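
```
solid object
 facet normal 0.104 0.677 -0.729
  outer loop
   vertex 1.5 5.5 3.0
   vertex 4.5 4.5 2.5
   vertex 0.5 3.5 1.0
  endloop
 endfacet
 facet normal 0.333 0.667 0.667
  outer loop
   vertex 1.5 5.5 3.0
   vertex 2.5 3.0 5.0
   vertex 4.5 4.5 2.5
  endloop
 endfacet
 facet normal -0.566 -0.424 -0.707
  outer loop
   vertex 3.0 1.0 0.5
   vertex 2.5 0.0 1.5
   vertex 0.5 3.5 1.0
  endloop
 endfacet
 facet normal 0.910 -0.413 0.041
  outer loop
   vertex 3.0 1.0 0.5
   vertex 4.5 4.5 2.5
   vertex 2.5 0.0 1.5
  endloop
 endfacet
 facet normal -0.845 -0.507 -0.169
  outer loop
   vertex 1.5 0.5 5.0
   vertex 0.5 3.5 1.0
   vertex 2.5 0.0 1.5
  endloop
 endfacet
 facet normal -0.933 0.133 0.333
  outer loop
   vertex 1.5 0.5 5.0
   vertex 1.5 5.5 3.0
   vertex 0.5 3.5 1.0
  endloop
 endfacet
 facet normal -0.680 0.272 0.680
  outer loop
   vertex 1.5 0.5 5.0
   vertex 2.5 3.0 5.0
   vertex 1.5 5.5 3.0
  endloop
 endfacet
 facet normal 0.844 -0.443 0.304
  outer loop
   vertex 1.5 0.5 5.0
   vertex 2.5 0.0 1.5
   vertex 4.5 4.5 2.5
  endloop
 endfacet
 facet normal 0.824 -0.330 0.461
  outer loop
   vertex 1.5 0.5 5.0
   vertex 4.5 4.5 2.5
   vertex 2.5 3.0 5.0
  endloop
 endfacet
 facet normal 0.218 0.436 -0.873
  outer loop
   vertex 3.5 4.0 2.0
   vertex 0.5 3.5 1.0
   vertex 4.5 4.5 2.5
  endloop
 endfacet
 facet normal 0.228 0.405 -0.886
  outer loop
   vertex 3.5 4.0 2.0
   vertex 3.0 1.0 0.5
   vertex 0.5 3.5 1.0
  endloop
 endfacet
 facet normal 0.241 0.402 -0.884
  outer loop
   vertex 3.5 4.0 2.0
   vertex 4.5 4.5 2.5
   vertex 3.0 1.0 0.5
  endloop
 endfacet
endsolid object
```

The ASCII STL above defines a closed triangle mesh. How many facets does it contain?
12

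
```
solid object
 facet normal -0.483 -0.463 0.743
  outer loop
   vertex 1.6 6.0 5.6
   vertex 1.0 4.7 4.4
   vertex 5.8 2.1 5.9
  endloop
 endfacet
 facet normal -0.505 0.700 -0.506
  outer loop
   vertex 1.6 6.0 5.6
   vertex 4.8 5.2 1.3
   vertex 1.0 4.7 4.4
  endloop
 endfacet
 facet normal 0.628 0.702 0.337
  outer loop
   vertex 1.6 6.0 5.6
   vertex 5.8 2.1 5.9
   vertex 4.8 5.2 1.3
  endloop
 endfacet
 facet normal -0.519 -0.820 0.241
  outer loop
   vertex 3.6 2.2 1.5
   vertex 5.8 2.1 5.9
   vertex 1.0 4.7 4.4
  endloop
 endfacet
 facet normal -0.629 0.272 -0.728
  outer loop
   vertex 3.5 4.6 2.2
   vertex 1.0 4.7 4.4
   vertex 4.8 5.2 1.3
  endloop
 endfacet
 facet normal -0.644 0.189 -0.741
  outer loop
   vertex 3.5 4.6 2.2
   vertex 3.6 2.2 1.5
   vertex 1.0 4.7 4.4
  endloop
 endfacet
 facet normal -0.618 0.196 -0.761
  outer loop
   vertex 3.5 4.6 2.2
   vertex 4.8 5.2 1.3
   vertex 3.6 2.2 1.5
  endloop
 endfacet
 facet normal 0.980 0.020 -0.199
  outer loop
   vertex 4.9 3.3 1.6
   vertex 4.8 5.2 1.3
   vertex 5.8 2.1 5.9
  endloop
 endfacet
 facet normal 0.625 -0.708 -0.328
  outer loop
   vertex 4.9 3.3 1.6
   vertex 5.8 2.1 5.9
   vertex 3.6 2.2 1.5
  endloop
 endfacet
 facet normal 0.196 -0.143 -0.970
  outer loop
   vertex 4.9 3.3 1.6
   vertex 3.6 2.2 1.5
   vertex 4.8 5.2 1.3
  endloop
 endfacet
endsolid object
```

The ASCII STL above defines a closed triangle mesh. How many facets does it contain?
10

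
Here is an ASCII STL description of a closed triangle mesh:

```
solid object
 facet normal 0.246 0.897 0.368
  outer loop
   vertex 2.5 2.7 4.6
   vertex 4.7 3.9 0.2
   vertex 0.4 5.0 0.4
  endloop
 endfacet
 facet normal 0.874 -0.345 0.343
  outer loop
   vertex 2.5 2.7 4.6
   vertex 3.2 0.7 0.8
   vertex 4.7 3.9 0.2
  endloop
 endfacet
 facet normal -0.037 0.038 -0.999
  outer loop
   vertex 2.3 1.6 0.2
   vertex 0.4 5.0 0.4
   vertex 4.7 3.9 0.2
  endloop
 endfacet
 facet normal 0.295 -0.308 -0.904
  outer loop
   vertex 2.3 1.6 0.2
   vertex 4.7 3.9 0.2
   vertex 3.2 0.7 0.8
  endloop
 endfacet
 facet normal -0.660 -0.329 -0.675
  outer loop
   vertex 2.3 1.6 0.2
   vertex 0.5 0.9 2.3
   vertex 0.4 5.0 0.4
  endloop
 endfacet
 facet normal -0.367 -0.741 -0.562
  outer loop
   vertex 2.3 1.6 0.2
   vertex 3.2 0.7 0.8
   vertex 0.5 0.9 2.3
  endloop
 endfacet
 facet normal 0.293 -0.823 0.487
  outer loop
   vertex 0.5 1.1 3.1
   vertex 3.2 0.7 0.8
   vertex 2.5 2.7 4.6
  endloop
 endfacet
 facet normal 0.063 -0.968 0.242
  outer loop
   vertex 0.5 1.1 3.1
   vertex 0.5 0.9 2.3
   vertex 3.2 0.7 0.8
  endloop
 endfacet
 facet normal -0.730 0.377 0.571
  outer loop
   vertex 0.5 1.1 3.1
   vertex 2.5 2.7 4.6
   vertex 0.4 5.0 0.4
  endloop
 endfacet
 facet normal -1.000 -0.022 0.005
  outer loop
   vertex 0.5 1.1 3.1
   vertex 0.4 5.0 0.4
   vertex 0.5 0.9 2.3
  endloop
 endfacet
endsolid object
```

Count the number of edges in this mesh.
15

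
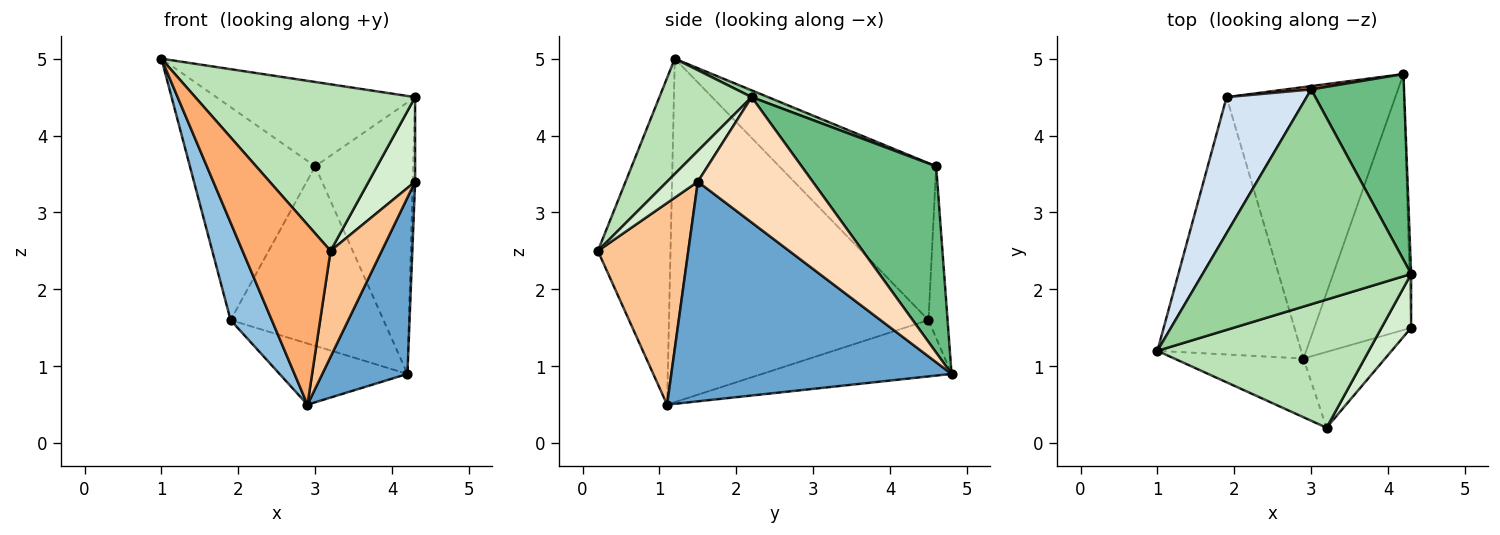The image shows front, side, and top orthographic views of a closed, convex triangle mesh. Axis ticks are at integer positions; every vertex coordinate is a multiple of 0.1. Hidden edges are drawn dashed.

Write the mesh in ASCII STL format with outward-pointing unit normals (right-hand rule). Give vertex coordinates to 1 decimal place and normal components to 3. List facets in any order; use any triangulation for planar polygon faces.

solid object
 facet normal 0.882 -0.268 -0.389
  outer loop
   vertex 2.9 1.1 0.5
   vertex 4.2 4.8 0.9
   vertex 4.3 1.5 3.4
  endloop
 endfacet
 facet normal -0.913 -0.145 -0.382
  outer loop
   vertex 1.9 4.5 1.6
   vertex 2.9 1.1 0.5
   vertex 1.0 1.2 5.0
  endloop
 endfacet
 facet normal -0.310 0.209 -0.928
  outer loop
   vertex 1.9 4.5 1.6
   vertex 4.2 4.8 0.9
   vertex 2.9 1.1 0.5
  endloop
 endfacet
 facet normal -0.726 0.580 0.370
  outer loop
   vertex 3.0 4.6 3.6
   vertex 1.9 4.5 1.6
   vertex 1.0 1.2 5.0
  endloop
 endfacet
 facet normal -0.124 0.992 0.018
  outer loop
   vertex 3.0 4.6 3.6
   vertex 4.2 4.8 0.9
   vertex 1.9 4.5 1.6
  endloop
 endfacet
 facet normal -0.617 -0.748 -0.244
  outer loop
   vertex 3.2 0.2 2.5
   vertex 1.0 1.2 5.0
   vertex 2.9 1.1 0.5
  endloop
 endfacet
 facet normal 0.821 -0.465 -0.332
  outer loop
   vertex 3.2 0.2 2.5
   vertex 2.9 1.1 0.5
   vertex 4.3 1.5 3.4
  endloop
 endfacet
 facet normal 1.000 0.020 -0.013
  outer loop
   vertex 4.3 2.2 4.5
   vertex 4.3 1.5 3.4
   vertex 4.2 4.8 0.9
  endloop
 endfacet
 facet normal 0.750 0.546 0.374
  outer loop
   vertex 4.3 2.2 4.5
   vertex 4.2 4.8 0.9
   vertex 3.0 4.6 3.6
  endloop
 endfacet
 facet normal 0.030 0.365 0.930
  outer loop
   vertex 4.3 2.2 4.5
   vertex 3.0 4.6 3.6
   vertex 1.0 1.2 5.0
  endloop
 endfacet
 facet normal 0.316 -0.752 0.579
  outer loop
   vertex 4.3 2.2 4.5
   vertex 1.0 1.2 5.0
   vertex 3.2 0.2 2.5
  endloop
 endfacet
 facet normal 0.487 -0.737 0.469
  outer loop
   vertex 4.3 2.2 4.5
   vertex 3.2 0.2 2.5
   vertex 4.3 1.5 3.4
  endloop
 endfacet
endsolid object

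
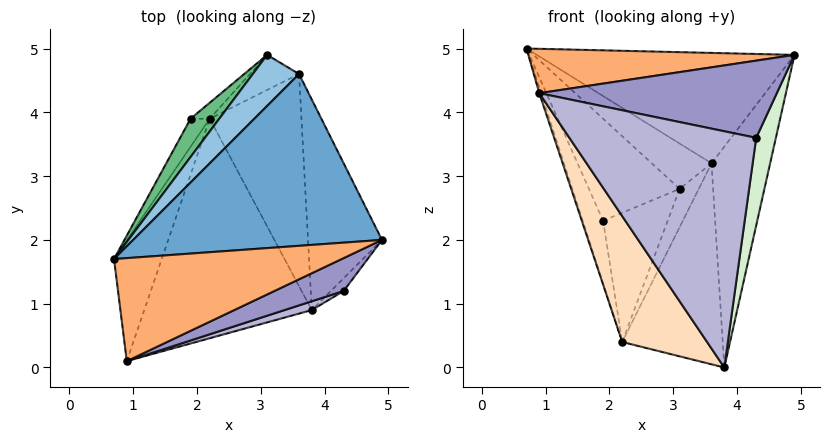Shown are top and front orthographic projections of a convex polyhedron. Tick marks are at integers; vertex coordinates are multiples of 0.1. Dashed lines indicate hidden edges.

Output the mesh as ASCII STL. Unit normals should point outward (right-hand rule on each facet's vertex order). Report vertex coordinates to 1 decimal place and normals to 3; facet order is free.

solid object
 facet normal -0.019 0.541 0.841
  outer loop
   vertex 3.6 4.6 3.2
   vertex 0.7 1.7 5.0
   vertex 4.9 2.0 4.9
  endloop
 endfacet
 facet normal -0.196 0.651 0.733
  outer loop
   vertex 3.6 4.6 3.2
   vertex 3.1 4.9 2.8
   vertex 0.7 1.7 5.0
  endloop
 endfacet
 facet normal 0.920 0.283 -0.270
  outer loop
   vertex 3.6 4.6 3.2
   vertex 4.9 2.0 4.9
   vertex 3.8 0.9 0.0
  endloop
 endfacet
 facet normal 0.701 0.526 -0.482
  outer loop
   vertex 3.6 4.6 3.2
   vertex 2.2 3.9 0.4
   vertex 3.1 4.9 2.8
  endloop
 endfacet
 facet normal 0.742 0.461 -0.486
  outer loop
   vertex 3.6 4.6 3.2
   vertex 3.8 0.9 0.0
   vertex 2.2 3.9 0.4
  endloop
 endfacet
 facet normal 0.050 -0.395 0.917
  outer loop
   vertex 0.9 0.1 4.3
   vertex 4.9 2.0 4.9
   vertex 0.7 1.7 5.0
  endloop
 endfacet
 facet normal -0.953 0.014 -0.304
  outer loop
   vertex 0.9 0.1 4.3
   vertex 0.7 1.7 5.0
   vertex 2.2 3.9 0.4
  endloop
 endfacet
 facet normal -0.754 -0.326 -0.570
  outer loop
   vertex 0.9 0.1 4.3
   vertex 2.2 3.9 0.4
   vertex 3.8 0.9 0.0
  endloop
 endfacet
 facet normal -0.680 0.687 0.258
  outer loop
   vertex 1.9 3.9 2.3
   vertex 0.7 1.7 5.0
   vertex 3.1 4.9 2.8
  endloop
 endfacet
 facet normal -0.933 0.328 -0.147
  outer loop
   vertex 1.9 3.9 2.3
   vertex 2.2 3.9 0.4
   vertex 0.7 1.7 5.0
  endloop
 endfacet
 facet normal -0.613 0.784 -0.097
  outer loop
   vertex 1.9 3.9 2.3
   vertex 3.1 4.9 2.8
   vertex 2.2 3.9 0.4
  endloop
 endfacet
 facet normal 0.853 -0.517 -0.075
  outer loop
   vertex 4.3 1.2 3.6
   vertex 3.8 0.9 0.0
   vertex 4.9 2.0 4.9
  endloop
 endfacet
 facet normal 0.354 -0.861 0.366
  outer loop
   vertex 4.3 1.2 3.6
   vertex 4.9 2.0 4.9
   vertex 0.9 0.1 4.3
  endloop
 endfacet
 facet normal 0.314 -0.949 0.035
  outer loop
   vertex 4.3 1.2 3.6
   vertex 0.9 0.1 4.3
   vertex 3.8 0.9 0.0
  endloop
 endfacet
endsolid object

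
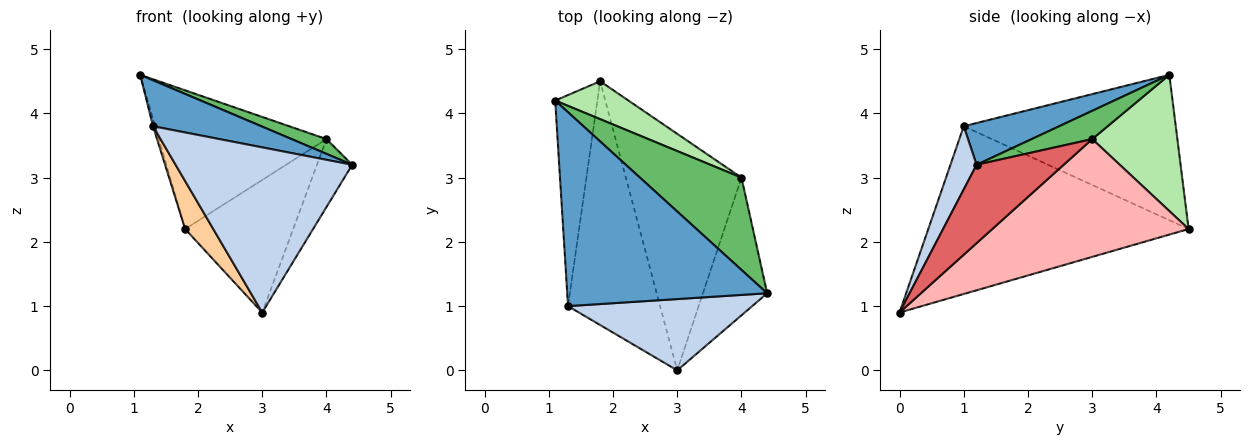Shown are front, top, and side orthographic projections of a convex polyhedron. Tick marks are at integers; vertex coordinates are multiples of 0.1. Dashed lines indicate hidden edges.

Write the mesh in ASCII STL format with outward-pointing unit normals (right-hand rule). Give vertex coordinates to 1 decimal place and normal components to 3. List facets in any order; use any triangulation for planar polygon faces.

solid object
 facet normal 0.199 -0.226 0.954
  outer loop
   vertex 1.3 1.0 3.8
   vertex 4.4 1.2 3.2
   vertex 1.1 4.2 4.6
  endloop
 endfacet
 facet normal 0.135 -0.910 0.393
  outer loop
   vertex 1.3 1.0 3.8
   vertex 3.0 0.0 0.9
   vertex 4.4 1.2 3.2
  endloop
 endfacet
 facet normal -0.960 0.010 -0.279
  outer loop
   vertex 1.3 1.0 3.8
   vertex 1.1 4.2 4.6
   vertex 1.8 4.5 2.2
  endloop
 endfacet
 facet normal -0.873 -0.094 -0.479
  outer loop
   vertex 1.3 1.0 3.8
   vertex 1.8 4.5 2.2
   vertex 3.0 0.0 0.9
  endloop
 endfacet
 facet normal 0.265 -0.153 0.952
  outer loop
   vertex 4.0 3.0 3.6
   vertex 1.1 4.2 4.6
   vertex 4.4 1.2 3.2
  endloop
 endfacet
 facet normal 0.440 0.866 0.237
  outer loop
   vertex 4.0 3.0 3.6
   vertex 1.8 4.5 2.2
   vertex 1.1 4.2 4.6
  endloop
 endfacet
 facet normal 0.738 0.298 -0.605
  outer loop
   vertex 4.0 3.0 3.6
   vertex 4.4 1.2 3.2
   vertex 3.0 0.0 0.9
  endloop
 endfacet
 facet normal 0.664 0.366 -0.652
  outer loop
   vertex 4.0 3.0 3.6
   vertex 3.0 0.0 0.9
   vertex 1.8 4.5 2.2
  endloop
 endfacet
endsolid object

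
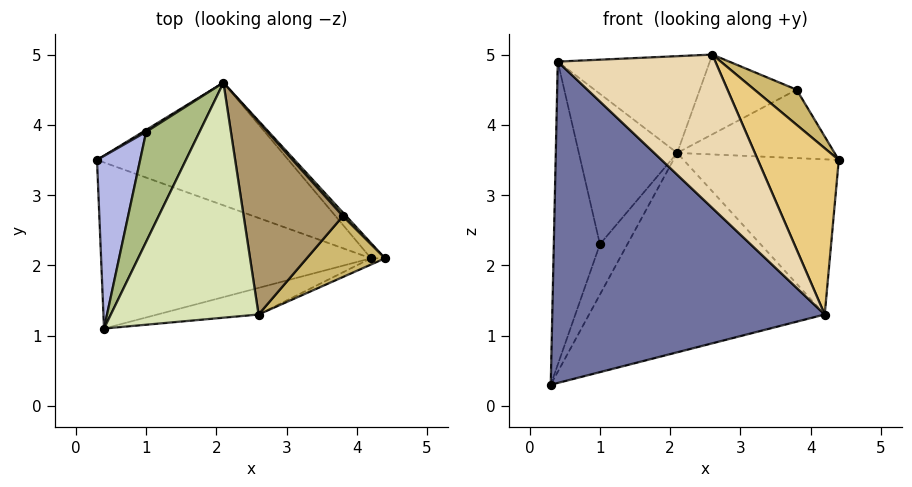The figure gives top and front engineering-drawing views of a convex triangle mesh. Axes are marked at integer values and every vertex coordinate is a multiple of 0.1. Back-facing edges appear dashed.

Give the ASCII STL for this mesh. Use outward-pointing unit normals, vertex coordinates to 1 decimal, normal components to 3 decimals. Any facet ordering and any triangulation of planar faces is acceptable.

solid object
 facet normal -0.197 -0.871 -0.450
  outer loop
   vertex 4.2 2.1 1.3
   vertex 0.4 1.1 4.9
   vertex 0.3 3.5 0.3
  endloop
 endfacet
 facet normal 0.403 0.780 -0.480
  outer loop
   vertex 4.2 2.1 1.3
   vertex 0.3 3.5 0.3
   vertex 2.1 4.6 3.6
  endloop
 endfacet
 facet normal 0.733 0.677 -0.067
  outer loop
   vertex 4.2 2.1 1.3
   vertex 2.1 4.6 3.6
   vertex 4.4 2.1 3.5
  endloop
 endfacet
 facet normal -0.886 0.403 0.229
  outer loop
   vertex 1.0 3.9 2.3
   vertex 0.3 3.5 0.3
   vertex 0.4 1.1 4.9
  endloop
 endfacet
 facet normal -0.563 0.826 0.032
  outer loop
   vertex 1.0 3.9 2.3
   vertex 2.1 4.6 3.6
   vertex 0.3 3.5 0.3
  endloop
 endfacet
 facet normal -0.771 0.514 0.376
  outer loop
   vertex 1.0 3.9 2.3
   vertex 0.4 1.1 4.9
   vertex 2.1 4.6 3.6
  endloop
 endfacet
 facet normal 0.736 0.676 0.036
  outer loop
   vertex 3.8 2.7 4.5
   vertex 4.4 2.1 3.5
   vertex 2.1 4.6 3.6
  endloop
 endfacet
 facet normal -0.076 0.380 0.922
  outer loop
   vertex 2.6 1.3 5.0
   vertex 2.1 4.6 3.6
   vertex 0.4 1.1 4.9
  endloop
 endfacet
 facet normal -0.061 0.382 0.922
  outer loop
   vertex 2.6 1.3 5.0
   vertex 3.8 2.7 4.5
   vertex 2.1 4.6 3.6
  endloop
 endfacet
 facet normal 0.686 -0.363 0.630
  outer loop
   vertex 2.6 1.3 5.0
   vertex 4.4 2.1 3.5
   vertex 3.8 2.7 4.5
  endloop
 endfacet
 facet normal 0.382 -0.924 -0.035
  outer loop
   vertex 2.6 1.3 5.0
   vertex 4.2 2.1 1.3
   vertex 4.4 2.1 3.5
  endloop
 endfacet
 facet normal 0.097 -0.981 -0.170
  outer loop
   vertex 2.6 1.3 5.0
   vertex 0.4 1.1 4.9
   vertex 4.2 2.1 1.3
  endloop
 endfacet
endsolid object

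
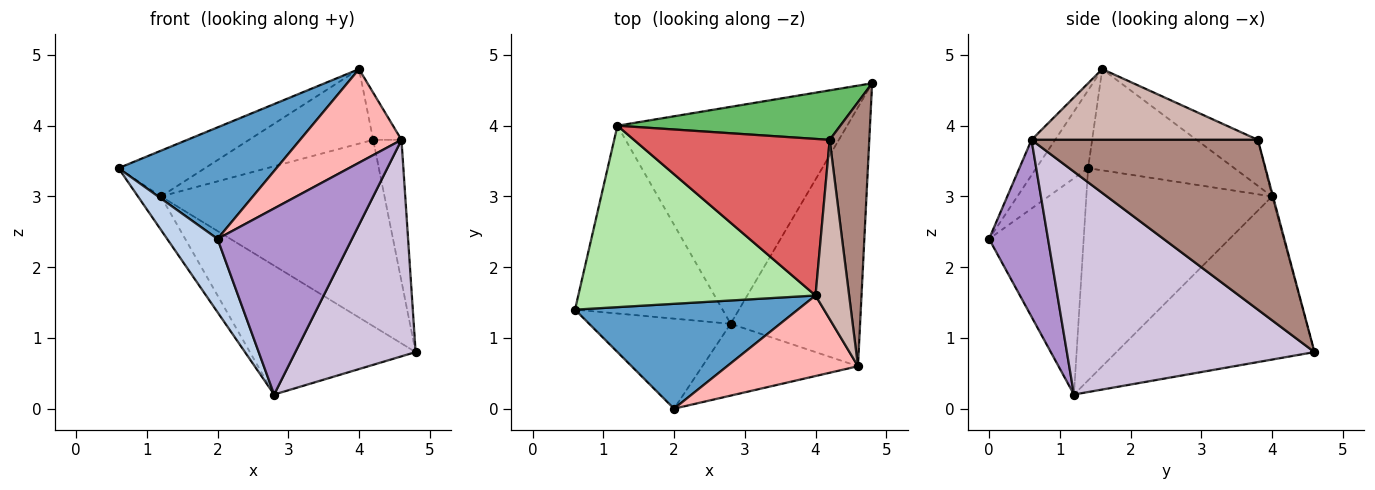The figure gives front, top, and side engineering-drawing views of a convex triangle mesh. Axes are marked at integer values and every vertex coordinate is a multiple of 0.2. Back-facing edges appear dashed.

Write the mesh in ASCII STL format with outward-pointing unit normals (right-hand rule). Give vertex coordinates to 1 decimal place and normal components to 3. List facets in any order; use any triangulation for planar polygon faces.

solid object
 facet normal -0.233 -0.709 0.666
  outer loop
   vertex 4.0 1.6 4.8
   vertex 0.6 1.4 3.4
   vertex 2.0 0.0 2.4
  endloop
 endfacet
 facet normal -0.764 -0.407 -0.500
  outer loop
   vertex 2.8 1.2 0.2
   vertex 2.0 0.0 2.4
   vertex 0.6 1.4 3.4
  endloop
 endfacet
 facet normal -0.817 0.101 -0.568
  outer loop
   vertex 1.2 4.0 3.0
   vertex 2.8 1.2 0.2
   vertex 0.6 1.4 3.4
  endloop
 endfacet
 facet normal -0.521 0.436 -0.734
  outer loop
   vertex 1.2 4.0 3.0
   vertex 4.8 4.6 0.8
   vertex 2.8 1.2 0.2
  endloop
 endfacet
 facet normal -0.004 0.966 0.257
  outer loop
   vertex 1.2 4.0 3.0
   vertex 4.2 3.8 3.8
   vertex 4.8 4.6 0.8
  endloop
 endfacet
 facet normal -0.382 0.226 0.896
  outer loop
   vertex 1.2 4.0 3.0
   vertex 0.6 1.4 3.4
   vertex 4.0 1.6 4.8
  endloop
 endfacet
 facet normal -0.208 0.420 0.883
  outer loop
   vertex 1.2 4.0 3.0
   vertex 4.0 1.6 4.8
   vertex 4.2 3.8 3.8
  endloop
 endfacet
 facet normal -0.174 -0.747 0.642
  outer loop
   vertex 4.6 0.6 3.8
   vertex 4.0 1.6 4.8
   vertex 2.0 0.0 2.4
  endloop
 endfacet
 facet normal 0.379 -0.863 -0.333
  outer loop
   vertex 4.6 0.6 3.8
   vertex 2.0 0.0 2.4
   vertex 2.8 1.2 0.2
  endloop
 endfacet
 facet normal 0.797 -0.387 -0.463
  outer loop
   vertex 4.6 0.6 3.8
   vertex 2.8 1.2 0.2
   vertex 4.8 4.6 0.8
  endloop
 endfacet
 facet normal 0.967 0.121 0.226
  outer loop
   vertex 4.6 0.6 3.8
   vertex 4.8 4.6 0.8
   vertex 4.2 3.8 3.8
  endloop
 endfacet
 facet normal 0.898 0.112 0.426
  outer loop
   vertex 4.6 0.6 3.8
   vertex 4.2 3.8 3.8
   vertex 4.0 1.6 4.8
  endloop
 endfacet
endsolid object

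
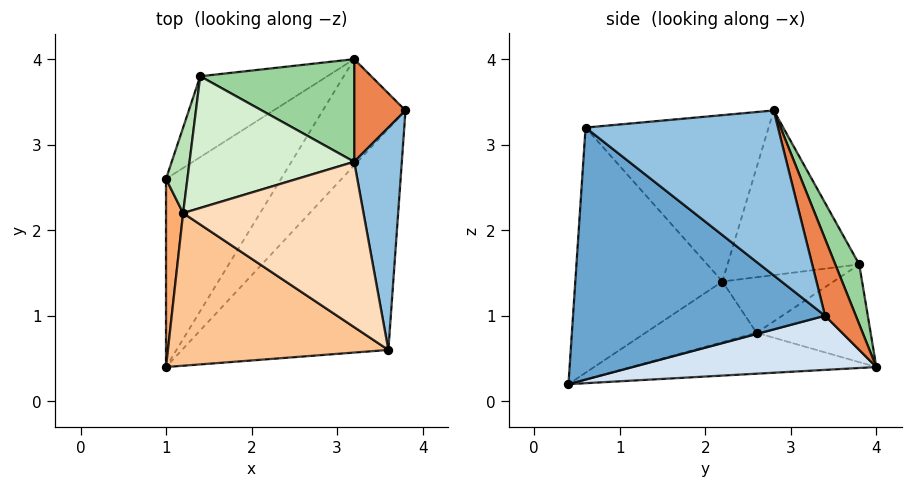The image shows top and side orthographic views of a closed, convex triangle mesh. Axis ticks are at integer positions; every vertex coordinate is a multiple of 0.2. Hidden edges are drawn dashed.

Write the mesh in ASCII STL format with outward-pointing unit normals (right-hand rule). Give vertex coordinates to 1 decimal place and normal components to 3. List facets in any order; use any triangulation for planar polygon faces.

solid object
 facet normal 0.677 -0.484 -0.554
  outer loop
   vertex 3.6 0.6 3.2
   vertex 1.0 0.4 0.2
   vertex 3.8 3.4 1.0
  endloop
 endfacet
 facet normal 0.950 0.148 0.274
  outer loop
   vertex 3.6 0.6 3.2
   vertex 3.8 3.4 1.0
   vertex 3.2 2.8 3.4
  endloop
 endfacet
 facet normal -0.324 0.249 -0.913
  outer loop
   vertex 3.2 4.0 0.4
   vertex 1.0 0.4 0.2
   vertex 1.0 2.6 0.8
  endloop
 endfacet
 facet normal 0.527 -0.277 -0.804
  outer loop
   vertex 3.2 4.0 0.4
   vertex 3.8 3.4 1.0
   vertex 1.0 0.4 0.2
  endloop
 endfacet
 facet normal 0.487 0.811 0.324
  outer loop
   vertex 3.2 4.0 0.4
   vertex 3.2 2.8 3.4
   vertex 3.8 3.4 1.0
  endloop
 endfacet
 facet normal -0.960 -0.074 0.271
  outer loop
   vertex 1.2 2.2 1.4
   vertex 1.0 2.6 0.8
   vertex 1.0 0.4 0.2
  endloop
 endfacet
 facet normal -0.699 -0.341 0.628
  outer loop
   vertex 1.2 2.2 1.4
   vertex 1.0 0.4 0.2
   vertex 3.6 0.6 3.2
  endloop
 endfacet
 facet normal -0.666 -0.187 0.722
  outer loop
   vertex 1.2 2.2 1.4
   vertex 3.6 0.6 3.2
   vertex 3.2 2.8 3.4
  endloop
 endfacet
 facet normal -0.492 0.590 -0.640
  outer loop
   vertex 1.4 3.8 1.6
   vertex 3.2 4.0 0.4
   vertex 1.0 2.6 0.8
  endloop
 endfacet
 facet normal 0.143 0.919 0.368
  outer loop
   vertex 1.4 3.8 1.6
   vertex 3.2 2.8 3.4
   vertex 3.2 4.0 0.4
  endloop
 endfacet
 facet normal -0.931 0.072 0.358
  outer loop
   vertex 1.4 3.8 1.6
   vertex 1.0 2.6 0.8
   vertex 1.2 2.2 1.4
  endloop
 endfacet
 facet normal -0.707 0.000 0.707
  outer loop
   vertex 1.4 3.8 1.6
   vertex 1.2 2.2 1.4
   vertex 3.2 2.8 3.4
  endloop
 endfacet
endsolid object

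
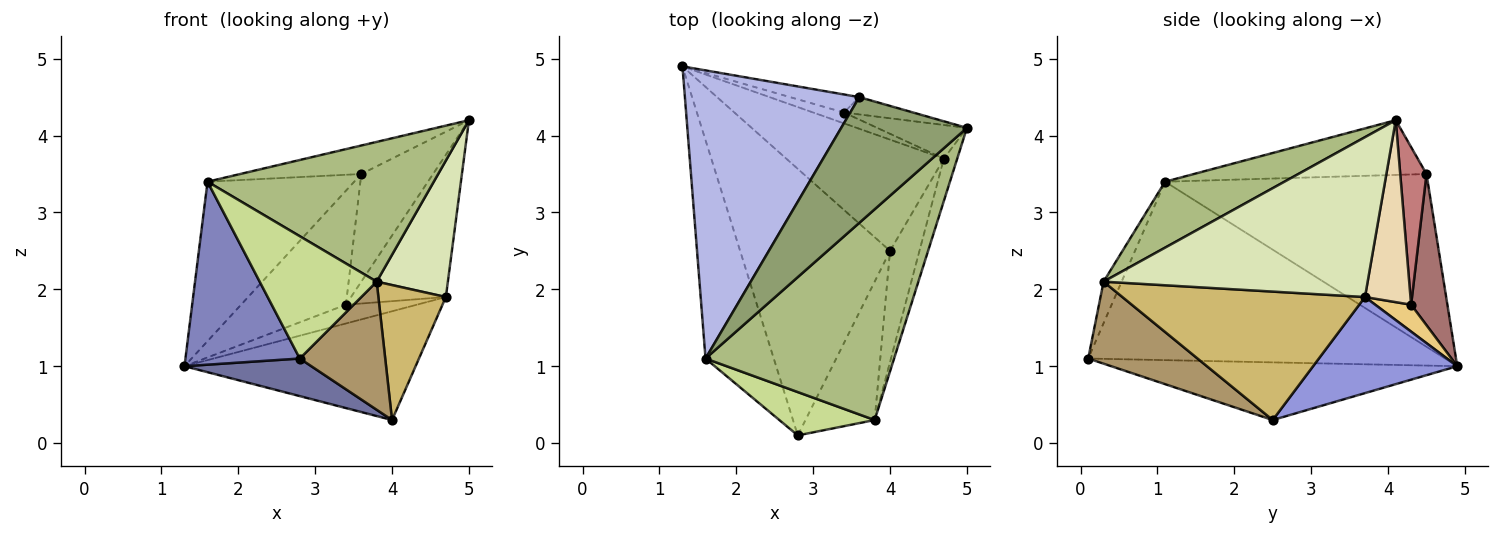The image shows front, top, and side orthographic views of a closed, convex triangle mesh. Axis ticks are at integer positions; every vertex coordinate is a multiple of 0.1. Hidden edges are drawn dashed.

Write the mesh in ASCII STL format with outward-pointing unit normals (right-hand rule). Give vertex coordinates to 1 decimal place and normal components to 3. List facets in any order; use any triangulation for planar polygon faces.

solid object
 facet normal -0.356 -0.131 -0.925
  outer loop
   vertex 4.0 2.5 0.3
   vertex 2.8 0.1 1.1
   vertex 1.3 4.9 1.0
  endloop
 endfacet
 facet normal -0.895 -0.287 -0.342
  outer loop
   vertex 1.6 1.1 3.4
   vertex 1.3 4.9 1.0
   vertex 2.8 0.1 1.1
  endloop
 endfacet
 facet normal 0.400 0.641 -0.655
  outer loop
   vertex 4.7 3.7 1.9
   vertex 4.0 2.5 0.3
   vertex 1.3 4.9 1.0
  endloop
 endfacet
 facet normal -0.655 0.366 0.661
  outer loop
   vertex 3.6 4.5 3.5
   vertex 1.3 4.9 1.0
   vertex 1.6 1.1 3.4
  endloop
 endfacet
 facet normal -0.391 0.203 0.898
  outer loop
   vertex 3.6 4.5 3.5
   vertex 1.6 1.1 3.4
   vertex 5.0 4.1 4.2
  endloop
 endfacet
 facet normal 0.280 -0.531 0.800
  outer loop
   vertex 3.8 0.3 2.1
   vertex 5.0 4.1 4.2
   vertex 1.6 1.1 3.4
  endloop
 endfacet
 facet normal -0.144 -0.933 0.330
  outer loop
   vertex 3.8 0.3 2.1
   vertex 1.6 1.1 3.4
   vertex 2.8 0.1 1.1
  endloop
 endfacet
 facet normal 0.962 -0.259 -0.080
  outer loop
   vertex 3.8 0.3 2.1
   vertex 4.7 3.7 1.9
   vertex 5.0 4.1 4.2
  endloop
 endfacet
 facet normal 0.656 -0.513 -0.554
  outer loop
   vertex 3.8 0.3 2.1
   vertex 2.8 0.1 1.1
   vertex 4.0 2.5 0.3
  endloop
 endfacet
 facet normal 0.941 -0.262 -0.215
  outer loop
   vertex 3.8 0.3 2.1
   vertex 4.0 2.5 0.3
   vertex 4.7 3.7 1.9
  endloop
 endfacet
 facet normal 0.401 0.793 -0.459
  outer loop
   vertex 3.4 4.3 1.8
   vertex 4.7 3.7 1.9
   vertex 1.3 4.9 1.0
  endloop
 endfacet
 facet normal 0.423 0.882 -0.209
  outer loop
   vertex 3.4 4.3 1.8
   vertex 5.0 4.1 4.2
   vertex 4.7 3.7 1.9
  endloop
 endfacet
 facet normal 0.323 0.935 -0.148
  outer loop
   vertex 3.4 4.3 1.8
   vertex 1.3 4.9 1.0
   vertex 3.6 4.5 3.5
  endloop
 endfacet
 facet normal 0.340 0.929 -0.149
  outer loop
   vertex 3.4 4.3 1.8
   vertex 3.6 4.5 3.5
   vertex 5.0 4.1 4.2
  endloop
 endfacet
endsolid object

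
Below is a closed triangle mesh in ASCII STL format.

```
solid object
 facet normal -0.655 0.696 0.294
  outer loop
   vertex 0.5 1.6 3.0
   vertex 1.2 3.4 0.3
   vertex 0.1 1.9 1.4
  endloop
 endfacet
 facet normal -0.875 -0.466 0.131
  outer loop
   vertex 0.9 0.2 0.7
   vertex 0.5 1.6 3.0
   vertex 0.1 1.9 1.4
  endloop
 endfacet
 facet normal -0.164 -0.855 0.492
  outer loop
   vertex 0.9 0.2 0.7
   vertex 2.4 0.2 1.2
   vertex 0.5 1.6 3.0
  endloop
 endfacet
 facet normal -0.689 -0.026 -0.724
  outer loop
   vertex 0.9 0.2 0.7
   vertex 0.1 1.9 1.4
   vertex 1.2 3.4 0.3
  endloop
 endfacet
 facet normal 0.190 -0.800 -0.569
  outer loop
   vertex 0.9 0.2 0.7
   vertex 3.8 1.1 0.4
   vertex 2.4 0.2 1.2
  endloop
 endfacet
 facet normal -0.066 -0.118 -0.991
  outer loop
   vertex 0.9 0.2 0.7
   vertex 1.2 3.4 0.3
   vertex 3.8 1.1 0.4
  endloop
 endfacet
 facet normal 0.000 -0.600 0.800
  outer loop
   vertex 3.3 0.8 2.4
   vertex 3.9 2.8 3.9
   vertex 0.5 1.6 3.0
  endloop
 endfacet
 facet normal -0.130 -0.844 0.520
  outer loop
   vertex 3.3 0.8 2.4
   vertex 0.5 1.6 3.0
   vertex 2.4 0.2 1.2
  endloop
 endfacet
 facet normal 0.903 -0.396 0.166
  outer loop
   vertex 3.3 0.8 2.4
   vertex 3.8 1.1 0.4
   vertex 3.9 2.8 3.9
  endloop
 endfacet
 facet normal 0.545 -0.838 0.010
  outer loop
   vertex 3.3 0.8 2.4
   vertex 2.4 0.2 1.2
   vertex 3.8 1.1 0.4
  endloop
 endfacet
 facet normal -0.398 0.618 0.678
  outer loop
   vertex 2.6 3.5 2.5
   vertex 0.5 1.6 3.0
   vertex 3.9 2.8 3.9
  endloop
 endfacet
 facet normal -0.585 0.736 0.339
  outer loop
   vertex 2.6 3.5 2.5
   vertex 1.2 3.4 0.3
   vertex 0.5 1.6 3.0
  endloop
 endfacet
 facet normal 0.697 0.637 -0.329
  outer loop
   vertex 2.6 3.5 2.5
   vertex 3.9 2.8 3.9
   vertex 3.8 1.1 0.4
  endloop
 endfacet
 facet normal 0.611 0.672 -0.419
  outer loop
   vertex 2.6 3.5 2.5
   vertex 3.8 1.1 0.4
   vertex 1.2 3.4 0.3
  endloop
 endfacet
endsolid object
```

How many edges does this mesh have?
21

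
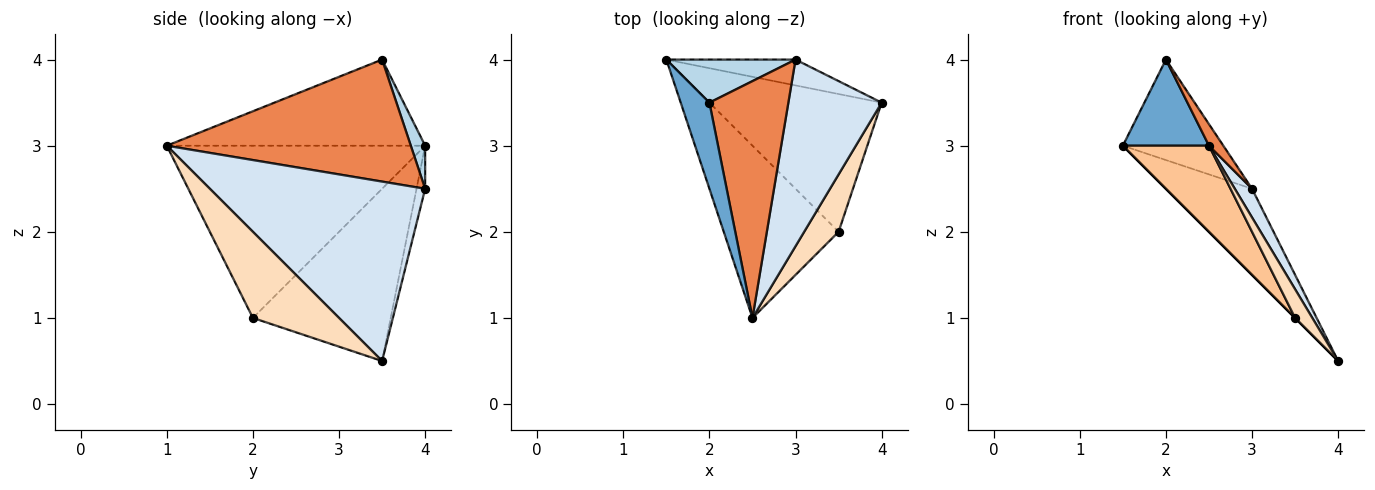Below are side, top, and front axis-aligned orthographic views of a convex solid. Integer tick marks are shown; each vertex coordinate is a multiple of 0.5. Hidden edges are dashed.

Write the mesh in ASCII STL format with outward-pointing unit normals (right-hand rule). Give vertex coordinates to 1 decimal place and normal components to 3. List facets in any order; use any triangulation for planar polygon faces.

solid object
 facet normal -0.905 -0.302 0.302
  outer loop
   vertex 2.0 3.5 4.0
   vertex 1.5 4.0 3.0
   vertex 2.5 1.0 3.0
  endloop
 endfacet
 facet normal -0.095 0.953 -0.286
  outer loop
   vertex 3.0 4.0 2.5
   vertex 4.0 3.5 0.5
   vertex 1.5 4.0 3.0
  endloop
 endfacet
 facet normal 0.130 0.911 0.391
  outer loop
   vertex 3.0 4.0 2.5
   vertex 1.5 4.0 3.0
   vertex 2.0 3.5 4.0
  endloop
 endfacet
 facet normal 0.885 -0.071 0.460
  outer loop
   vertex 3.0 4.0 2.5
   vertex 2.5 1.0 3.0
   vertex 4.0 3.5 0.5
  endloop
 endfacet
 facet normal 0.839 -0.049 0.543
  outer loop
   vertex 3.0 4.0 2.5
   vertex 2.0 3.5 4.0
   vertex 2.5 1.0 3.0
  endloop
 endfacet
 facet normal -0.707 0.000 -0.707
  outer loop
   vertex 3.5 2.0 1.0
   vertex 1.5 4.0 3.0
   vertex 4.0 3.5 0.5
  endloop
 endfacet
 facet normal -0.802 -0.267 -0.535
  outer loop
   vertex 3.5 2.0 1.0
   vertex 2.5 1.0 3.0
   vertex 1.5 4.0 3.0
  endloop
 endfacet
 facet normal 0.913 -0.183 0.365
  outer loop
   vertex 3.5 2.0 1.0
   vertex 4.0 3.5 0.5
   vertex 2.5 1.0 3.0
  endloop
 endfacet
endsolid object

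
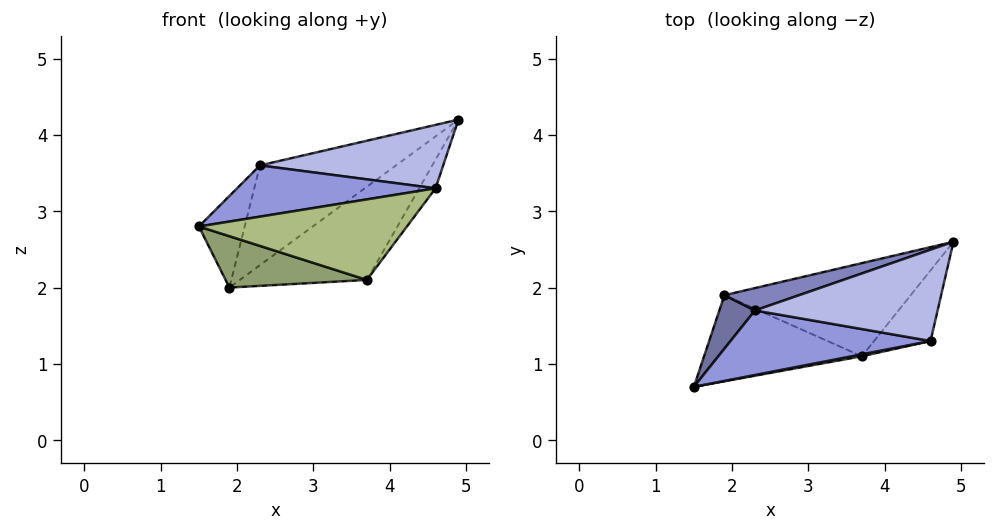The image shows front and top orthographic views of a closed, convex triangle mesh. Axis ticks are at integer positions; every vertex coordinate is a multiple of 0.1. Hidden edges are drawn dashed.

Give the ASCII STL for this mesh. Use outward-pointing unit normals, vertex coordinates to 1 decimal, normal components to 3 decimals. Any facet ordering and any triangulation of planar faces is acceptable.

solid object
 facet normal -0.846 0.461 0.269
  outer loop
   vertex 2.3 1.7 3.6
   vertex 1.9 1.9 2.0
   vertex 1.5 0.7 2.8
  endloop
 endfacet
 facet normal -0.362 0.910 0.204
  outer loop
   vertex 2.3 1.7 3.6
   vertex 4.9 2.6 4.2
   vertex 1.9 1.9 2.0
  endloop
 endfacet
 facet normal -0.006 -0.622 0.783
  outer loop
   vertex 2.3 1.7 3.6
   vertex 1.5 0.7 2.8
   vertex 4.6 1.3 3.3
  endloop
 endfacet
 facet normal 0.008 -0.570 0.821
  outer loop
   vertex 2.3 1.7 3.6
   vertex 4.6 1.3 3.3
   vertex 4.9 2.6 4.2
  endloop
 endfacet
 facet normal -0.177 -0.504 -0.845
  outer loop
   vertex 3.7 1.1 2.1
   vertex 1.5 0.7 2.8
   vertex 1.9 1.9 2.0
  endloop
 endfacet
 facet normal 0.186 -0.982 0.024
  outer loop
   vertex 3.7 1.1 2.1
   vertex 4.6 1.3 3.3
   vertex 1.5 0.7 2.8
  endloop
 endfacet
 facet normal 0.333 0.667 -0.667
  outer loop
   vertex 3.7 1.1 2.1
   vertex 1.9 1.9 2.0
   vertex 4.9 2.6 4.2
  endloop
 endfacet
 facet normal 0.755 0.246 -0.607
  outer loop
   vertex 3.7 1.1 2.1
   vertex 4.9 2.6 4.2
   vertex 4.6 1.3 3.3
  endloop
 endfacet
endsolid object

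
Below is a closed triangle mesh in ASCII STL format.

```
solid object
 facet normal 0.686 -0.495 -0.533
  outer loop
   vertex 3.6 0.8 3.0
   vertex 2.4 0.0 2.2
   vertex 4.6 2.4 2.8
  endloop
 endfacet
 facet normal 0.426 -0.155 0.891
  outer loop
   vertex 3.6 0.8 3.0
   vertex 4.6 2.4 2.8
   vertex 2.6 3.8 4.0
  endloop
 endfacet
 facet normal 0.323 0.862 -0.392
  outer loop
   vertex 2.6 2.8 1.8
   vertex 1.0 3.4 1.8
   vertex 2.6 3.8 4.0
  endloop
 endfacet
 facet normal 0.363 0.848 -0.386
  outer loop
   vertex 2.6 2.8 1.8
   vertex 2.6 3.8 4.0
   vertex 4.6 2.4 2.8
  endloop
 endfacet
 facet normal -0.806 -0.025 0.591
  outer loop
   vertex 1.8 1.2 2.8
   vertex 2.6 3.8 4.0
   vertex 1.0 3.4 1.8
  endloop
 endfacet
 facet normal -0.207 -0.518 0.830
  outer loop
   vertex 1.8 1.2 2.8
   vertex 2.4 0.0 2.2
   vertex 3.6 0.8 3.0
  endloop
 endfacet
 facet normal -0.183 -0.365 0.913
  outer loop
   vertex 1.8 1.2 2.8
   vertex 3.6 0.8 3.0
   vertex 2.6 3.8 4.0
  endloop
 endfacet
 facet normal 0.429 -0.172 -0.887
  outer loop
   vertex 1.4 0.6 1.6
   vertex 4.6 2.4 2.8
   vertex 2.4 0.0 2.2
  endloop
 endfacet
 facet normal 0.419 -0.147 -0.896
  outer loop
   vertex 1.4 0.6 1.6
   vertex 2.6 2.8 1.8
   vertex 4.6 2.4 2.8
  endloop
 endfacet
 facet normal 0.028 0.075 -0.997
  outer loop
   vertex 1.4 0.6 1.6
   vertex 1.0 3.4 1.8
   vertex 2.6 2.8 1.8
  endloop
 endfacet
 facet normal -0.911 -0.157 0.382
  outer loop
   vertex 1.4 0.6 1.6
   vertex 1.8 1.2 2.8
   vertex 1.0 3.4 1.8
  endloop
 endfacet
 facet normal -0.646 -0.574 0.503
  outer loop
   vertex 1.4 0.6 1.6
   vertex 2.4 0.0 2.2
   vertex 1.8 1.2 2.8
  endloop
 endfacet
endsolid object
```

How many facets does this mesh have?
12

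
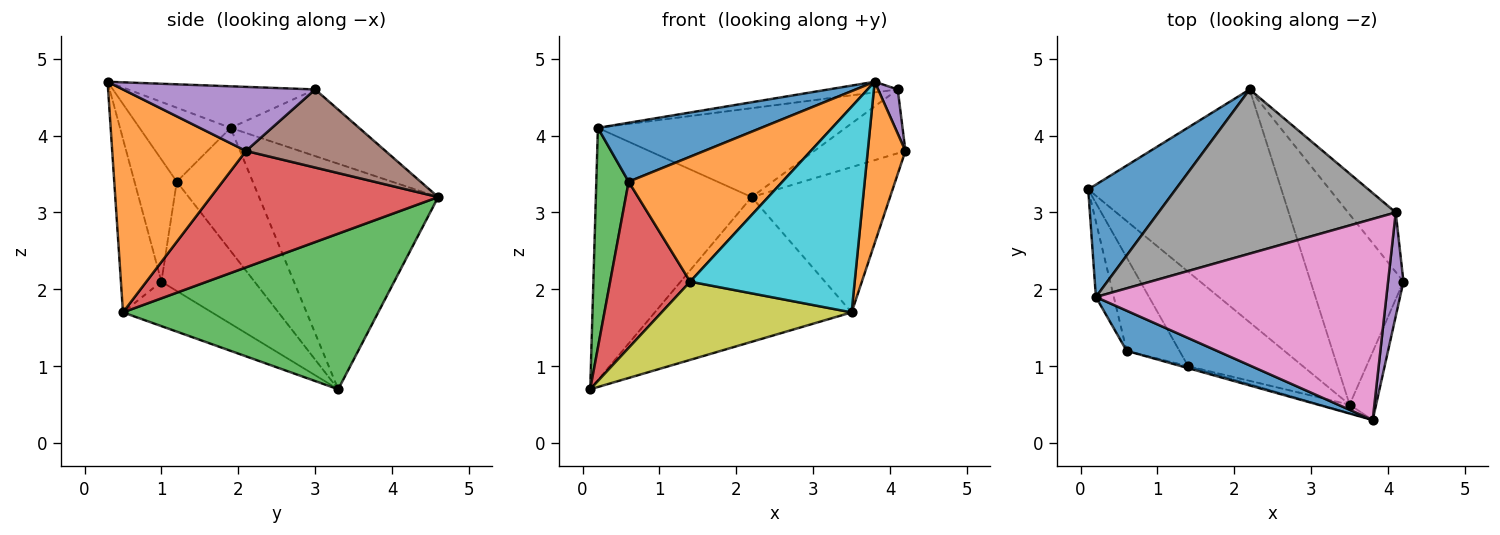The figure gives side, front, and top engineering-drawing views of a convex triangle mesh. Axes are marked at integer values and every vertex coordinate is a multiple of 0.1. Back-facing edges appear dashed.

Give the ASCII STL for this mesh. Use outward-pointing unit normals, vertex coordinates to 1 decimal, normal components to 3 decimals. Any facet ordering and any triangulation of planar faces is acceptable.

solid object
 facet normal -0.724 0.630 0.281
  outer loop
   vertex 0.2 1.9 4.1
   vertex 2.2 4.6 3.2
   vertex 0.1 3.3 0.7
  endloop
 endfacet
 facet normal 0.956 -0.269 -0.114
  outer loop
   vertex 3.5 0.5 1.7
   vertex 4.2 2.1 3.8
   vertex 3.8 0.3 4.7
  endloop
 endfacet
 facet normal 0.565 0.436 -0.701
  outer loop
   vertex 3.5 0.5 1.7
   vertex 0.1 3.3 0.7
   vertex 2.2 4.6 3.2
  endloop
 endfacet
 facet normal 0.706 0.430 -0.563
  outer loop
   vertex 3.5 0.5 1.7
   vertex 2.2 4.6 3.2
   vertex 4.2 2.1 3.8
  endloop
 endfacet
 facet normal 0.968 -0.099 0.232
  outer loop
   vertex 4.1 3.0 4.6
   vertex 3.8 0.3 4.7
   vertex 4.2 2.1 3.8
  endloop
 endfacet
 facet normal 0.745 0.487 -0.455
  outer loop
   vertex 4.1 3.0 4.6
   vertex 4.2 2.1 3.8
   vertex 2.2 4.6 3.2
  endloop
 endfacet
 facet normal -0.141 0.052 0.989
  outer loop
   vertex 4.1 3.0 4.6
   vertex 0.2 1.9 4.1
   vertex 3.8 0.3 4.7
  endloop
 endfacet
 facet normal -0.240 0.462 0.854
  outer loop
   vertex 4.1 3.0 4.6
   vertex 2.2 4.6 3.2
   vertex 0.2 1.9 4.1
  endloop
 endfacet
 facet normal -0.286 -0.611 -0.738
  outer loop
   vertex 1.4 1.0 2.1
   vertex 0.1 3.3 0.7
   vertex 3.5 0.5 1.7
  endloop
 endfacet
 facet normal -0.239 -0.970 -0.041
  outer loop
   vertex 1.4 1.0 2.1
   vertex 3.5 0.5 1.7
   vertex 3.8 0.3 4.7
  endloop
 endfacet
 facet normal -0.419 -0.751 0.511
  outer loop
   vertex 0.6 1.2 3.4
   vertex 3.8 0.3 4.7
   vertex 0.2 1.9 4.1
  endloop
 endfacet
 facet normal -0.265 -0.964 -0.015
  outer loop
   vertex 0.6 1.2 3.4
   vertex 1.4 1.0 2.1
   vertex 3.8 0.3 4.7
  endloop
 endfacet
 facet normal -0.912 -0.388 -0.133
  outer loop
   vertex 0.6 1.2 3.4
   vertex 0.2 1.9 4.1
   vertex 0.1 3.3 0.7
  endloop
 endfacet
 facet normal -0.712 -0.612 -0.344
  outer loop
   vertex 0.6 1.2 3.4
   vertex 0.1 3.3 0.7
   vertex 1.4 1.0 2.1
  endloop
 endfacet
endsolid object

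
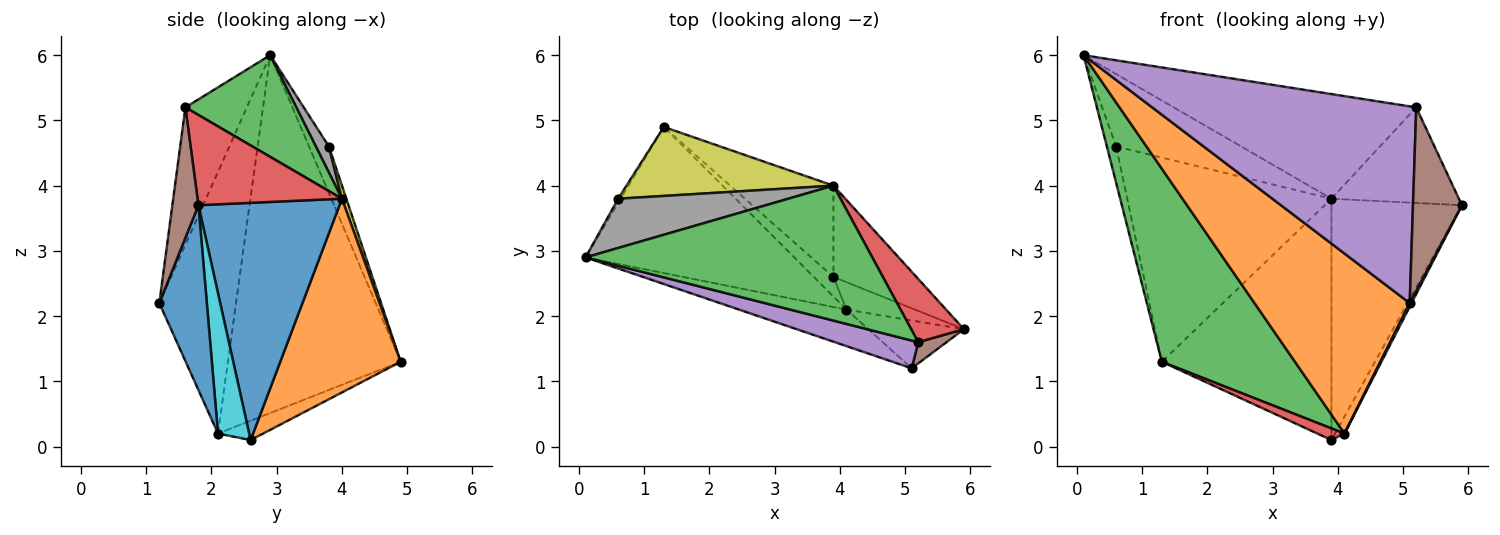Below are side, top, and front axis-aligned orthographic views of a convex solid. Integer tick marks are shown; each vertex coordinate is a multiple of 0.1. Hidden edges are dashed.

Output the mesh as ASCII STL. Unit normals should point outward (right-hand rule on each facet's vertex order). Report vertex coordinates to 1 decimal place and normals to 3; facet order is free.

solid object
 facet normal 0.711 0.658 -0.249
  outer loop
   vertex 3.9 4.0 3.8
   vertex 5.9 1.8 3.7
   vertex 3.9 2.6 0.1
  endloop
 endfacet
 facet normal 0.553 0.779 -0.295
  outer loop
   vertex 3.9 4.0 3.8
   vertex 3.9 2.6 0.1
   vertex 1.3 4.9 1.3
  endloop
 endfacet
 facet normal 0.270 0.590 0.761
  outer loop
   vertex 5.2 1.6 5.2
   vertex 3.9 4.0 3.8
   vertex 0.1 2.9 6.0
  endloop
 endfacet
 facet normal 0.687 0.606 0.401
  outer loop
   vertex 5.2 1.6 5.2
   vertex 5.9 1.8 3.7
   vertex 3.9 4.0 3.8
  endloop
 endfacet
 facet normal -0.225 -0.965 0.136
  outer loop
   vertex 5.2 1.6 5.2
   vertex 0.1 2.9 6.0
   vertex 5.1 1.2 2.2
  endloop
 endfacet
 facet normal 0.468 -0.878 0.101
  outer loop
   vertex 5.2 1.6 5.2
   vertex 5.1 1.2 2.2
   vertex 5.9 1.8 3.7
  endloop
 endfacet
 facet normal -0.904 0.424 -0.051
  outer loop
   vertex 0.6 3.8 4.6
   vertex 1.3 4.9 1.3
   vertex 0.1 2.9 6.0
  endloop
 endfacet
 facet normal 0.086 0.824 0.560
  outer loop
   vertex 0.6 3.8 4.6
   vertex 0.1 2.9 6.0
   vertex 3.9 4.0 3.8
  endloop
 endfacet
 facet normal 0.020 0.947 0.320
  outer loop
   vertex 0.6 3.8 4.6
   vertex 3.9 4.0 3.8
   vertex 1.3 4.9 1.3
  endloop
 endfacet
 facet normal 0.867 0.262 -0.423
  outer loop
   vertex 4.1 2.1 0.2
   vertex 3.9 2.6 0.1
   vertex 5.9 1.8 3.7
  endloop
 endfacet
 facet normal 0.888 -0.035 -0.459
  outer loop
   vertex 4.1 2.1 0.2
   vertex 5.9 1.8 3.7
   vertex 5.1 1.2 2.2
  endloop
 endfacet
 facet normal -0.436 -0.882 -0.179
  outer loop
   vertex 4.1 2.1 0.2
   vertex 5.1 1.2 2.2
   vertex 0.1 2.9 6.0
  endloop
 endfacet
 facet normal -0.719 -0.554 -0.419
  outer loop
   vertex 4.1 2.1 0.2
   vertex 0.1 2.9 6.0
   vertex 1.3 4.9 1.3
  endloop
 endfacet
 facet normal -0.647 -0.390 -0.655
  outer loop
   vertex 4.1 2.1 0.2
   vertex 1.3 4.9 1.3
   vertex 3.9 2.6 0.1
  endloop
 endfacet
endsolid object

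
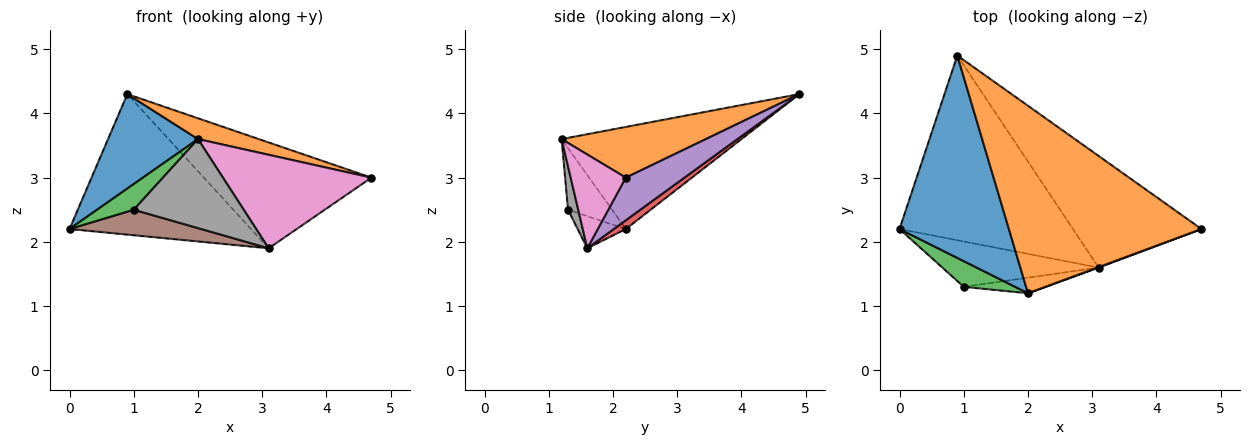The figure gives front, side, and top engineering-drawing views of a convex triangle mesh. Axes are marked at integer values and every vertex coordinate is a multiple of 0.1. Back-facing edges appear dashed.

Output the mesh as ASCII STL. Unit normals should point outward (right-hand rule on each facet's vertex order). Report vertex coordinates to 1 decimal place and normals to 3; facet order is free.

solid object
 facet normal -0.646 -0.323 0.692
  outer loop
   vertex 2.0 1.2 3.6
   vertex 0.9 4.9 4.3
   vertex 0.0 2.2 2.2
  endloop
 endfacet
 facet normal 0.253 -0.107 0.962
  outer loop
   vertex 2.0 1.2 3.6
   vertex 4.7 2.2 3.0
   vertex 0.9 4.9 4.3
  endloop
 endfacet
 facet normal -0.647 -0.539 0.539
  outer loop
   vertex 1.0 1.3 2.5
   vertex 2.0 1.2 3.6
   vertex 0.0 2.2 2.2
  endloop
 endfacet
 facet normal 0.040 0.605 -0.795
  outer loop
   vertex 3.1 1.6 1.9
   vertex 0.0 2.2 2.2
   vertex 0.9 4.9 4.3
  endloop
 endfacet
 facet normal 0.234 0.669 -0.705
  outer loop
   vertex 3.1 1.6 1.9
   vertex 0.9 4.9 4.3
   vertex 4.7 2.2 3.0
  endloop
 endfacet
 facet normal -0.176 -0.482 -0.858
  outer loop
   vertex 3.1 1.6 1.9
   vertex 1.0 1.3 2.5
   vertex 0.0 2.2 2.2
  endloop
 endfacet
 facet normal 0.348 -0.937 0.005
  outer loop
   vertex 3.1 1.6 1.9
   vertex 4.7 2.2 3.0
   vertex 2.0 1.2 3.6
  endloop
 endfacet
 facet normal 0.091 -0.981 -0.172
  outer loop
   vertex 3.1 1.6 1.9
   vertex 2.0 1.2 3.6
   vertex 1.0 1.3 2.5
  endloop
 endfacet
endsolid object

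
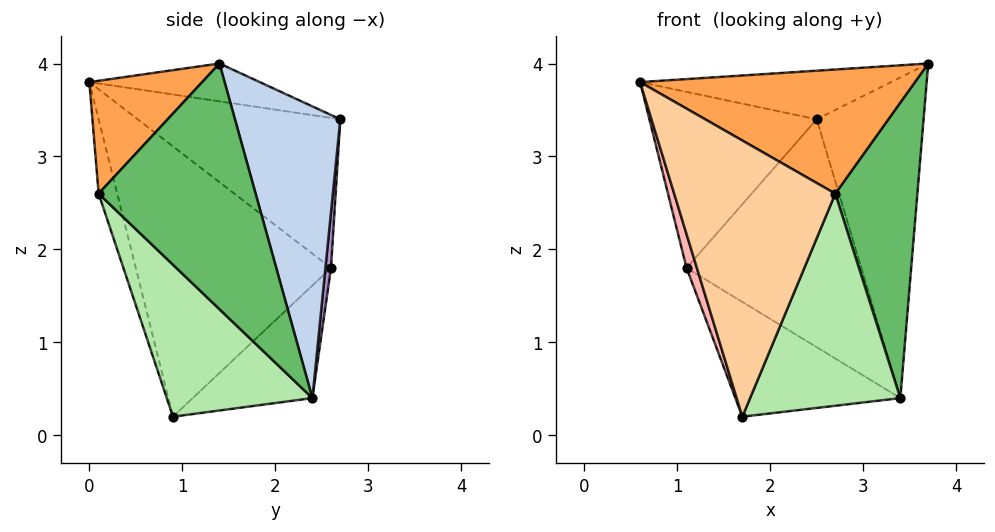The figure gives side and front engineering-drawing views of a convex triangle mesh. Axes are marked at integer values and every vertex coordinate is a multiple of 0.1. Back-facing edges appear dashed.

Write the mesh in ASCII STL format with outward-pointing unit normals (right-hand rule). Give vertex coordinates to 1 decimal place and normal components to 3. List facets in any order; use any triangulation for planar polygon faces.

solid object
 facet normal -0.182 0.268 0.946
  outer loop
   vertex 2.5 2.7 3.4
   vertex 0.6 0.0 3.8
   vertex 3.7 1.4 4.0
  endloop
 endfacet
 facet normal 0.695 0.705 0.138
  outer loop
   vertex 3.4 2.4 0.4
   vertex 2.5 2.7 3.4
   vertex 3.7 1.4 4.0
  endloop
 endfacet
 facet normal 0.327 -0.798 0.507
  outer loop
   vertex 2.7 0.1 2.6
   vertex 3.7 1.4 4.0
   vertex 0.6 0.0 3.8
  endloop
 endfacet
 facet normal -0.110 -0.956 -0.273
  outer loop
   vertex 2.7 0.1 2.6
   vertex 0.6 0.0 3.8
   vertex 1.7 0.9 0.2
  endloop
 endfacet
 facet normal 0.868 -0.454 -0.199
  outer loop
   vertex 2.7 0.1 2.6
   vertex 3.4 2.4 0.4
   vertex 3.7 1.4 4.0
  endloop
 endfacet
 facet normal 0.615 -0.635 -0.468
  outer loop
   vertex 2.7 0.1 2.6
   vertex 1.7 0.9 0.2
   vertex 3.4 2.4 0.4
  endloop
 endfacet
 facet normal -0.651 0.538 0.536
  outer loop
   vertex 1.1 2.6 1.8
   vertex 0.6 0.0 3.8
   vertex 2.5 2.7 3.4
  endloop
 endfacet
 facet normal -0.952 -0.050 -0.303
  outer loop
   vertex 1.1 2.6 1.8
   vertex 1.7 0.9 0.2
   vertex 0.6 0.0 3.8
  endloop
 endfacet
 facet normal 0.032 0.995 -0.090
  outer loop
   vertex 1.1 2.6 1.8
   vertex 2.5 2.7 3.4
   vertex 3.4 2.4 0.4
  endloop
 endfacet
 facet normal -0.399 0.550 -0.734
  outer loop
   vertex 1.1 2.6 1.8
   vertex 3.4 2.4 0.4
   vertex 1.7 0.9 0.2
  endloop
 endfacet
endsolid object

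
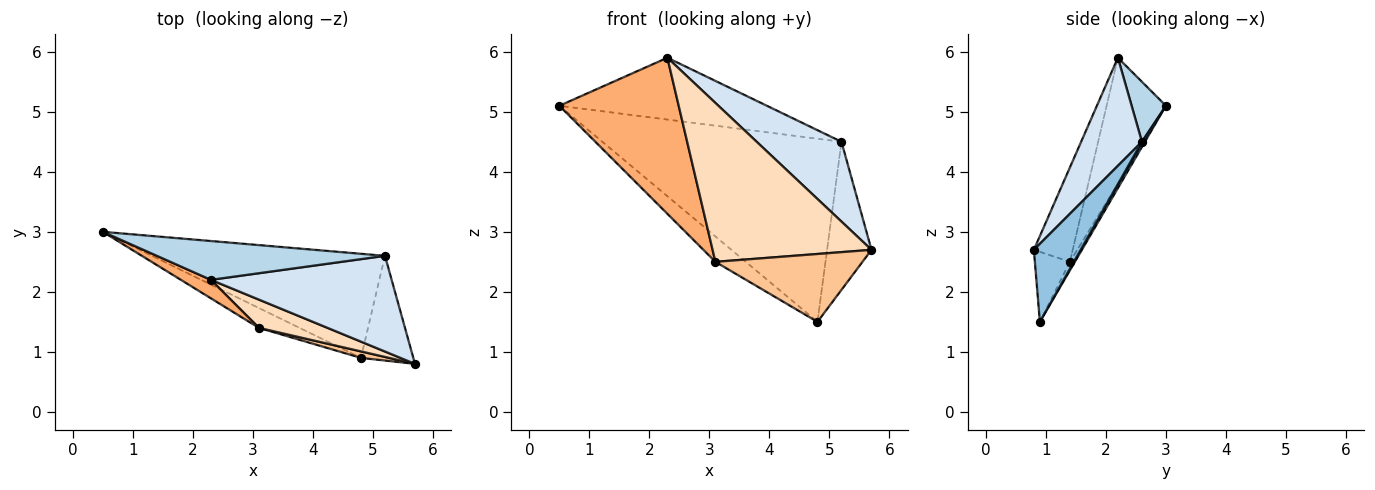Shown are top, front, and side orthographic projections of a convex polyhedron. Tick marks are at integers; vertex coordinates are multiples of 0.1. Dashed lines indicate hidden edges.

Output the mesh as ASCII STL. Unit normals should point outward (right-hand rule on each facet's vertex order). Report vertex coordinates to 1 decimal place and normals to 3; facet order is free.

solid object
 facet normal 0.011 0.869 -0.494
  outer loop
   vertex 5.2 2.6 4.5
   vertex 4.8 0.9 1.5
   vertex 0.5 3.0 5.1
  endloop
 endfacet
 facet normal 0.652 0.619 -0.438
  outer loop
   vertex 5.2 2.6 4.5
   vertex 5.7 0.8 2.7
   vertex 4.8 0.9 1.5
  endloop
 endfacet
 facet normal 0.139 0.839 0.527
  outer loop
   vertex 5.2 2.6 4.5
   vertex 0.5 3.0 5.1
   vertex 2.3 2.2 5.9
  endloop
 endfacet
 facet normal 0.417 -0.582 0.698
  outer loop
   vertex 5.2 2.6 4.5
   vertex 2.3 2.2 5.9
   vertex 5.7 0.8 2.7
  endloop
 endfacet
 facet normal -0.129 0.782 -0.610
  outer loop
   vertex 3.1 1.4 2.5
   vertex 0.5 3.0 5.1
   vertex 4.8 0.9 1.5
  endloop
 endfacet
 facet normal -0.443 -0.890 0.105
  outer loop
   vertex 3.1 1.4 2.5
   vertex 2.3 2.2 5.9
   vertex 0.5 3.0 5.1
  endloop
 endfacet
 facet normal -0.231 -0.969 0.092
  outer loop
   vertex 3.1 1.4 2.5
   vertex 4.8 0.9 1.5
   vertex 5.7 0.8 2.7
  endloop
 endfacet
 facet normal -0.234 -0.957 0.170
  outer loop
   vertex 3.1 1.4 2.5
   vertex 5.7 0.8 2.7
   vertex 2.3 2.2 5.9
  endloop
 endfacet
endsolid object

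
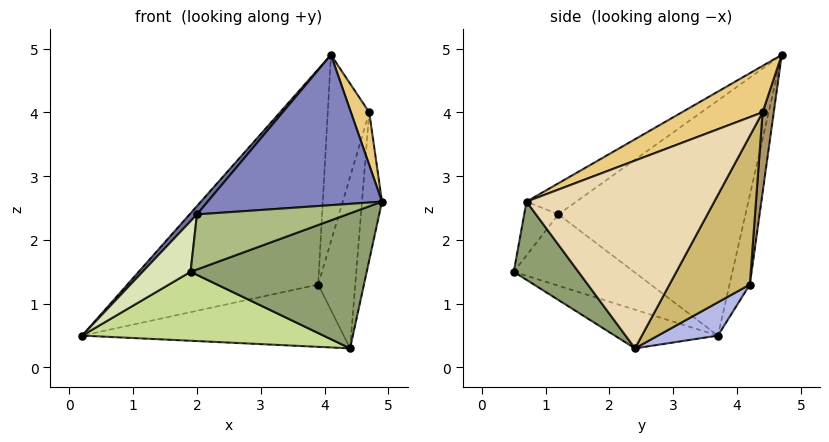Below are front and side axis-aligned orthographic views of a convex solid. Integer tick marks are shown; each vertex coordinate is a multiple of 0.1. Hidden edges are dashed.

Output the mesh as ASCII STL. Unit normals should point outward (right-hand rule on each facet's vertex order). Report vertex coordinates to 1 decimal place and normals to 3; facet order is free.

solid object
 facet normal -0.745 -0.029 0.667
  outer loop
   vertex 2.0 1.2 2.4
   vertex 4.1 4.7 4.9
   vertex 0.2 3.7 0.5
  endloop
 endfacet
 facet normal -0.147 -0.515 0.844
  outer loop
   vertex 2.0 1.2 2.4
   vertex 4.9 0.7 2.6
   vertex 4.1 4.7 4.9
  endloop
 endfacet
 facet normal -0.105 0.986 -0.131
  outer loop
   vertex 3.9 4.2 1.3
   vertex 0.2 3.7 0.5
   vertex 4.1 4.7 4.9
  endloop
 endfacet
 facet normal 0.116 0.507 -0.854
  outer loop
   vertex 3.9 4.2 1.3
   vertex 4.4 2.4 0.3
   vertex 0.2 3.7 0.5
  endloop
 endfacet
 facet normal 0.273 -0.744 -0.609
  outer loop
   vertex 1.9 0.5 1.5
   vertex 4.4 2.4 0.3
   vertex 4.9 0.7 2.6
  endloop
 endfacet
 facet normal -0.175 -0.768 0.617
  outer loop
   vertex 1.9 0.5 1.5
   vertex 4.9 0.7 2.6
   vertex 2.0 1.2 2.4
  endloop
 endfacet
 facet normal -0.158 -0.370 -0.915
  outer loop
   vertex 1.9 0.5 1.5
   vertex 0.2 3.7 0.5
   vertex 4.4 2.4 0.3
  endloop
 endfacet
 facet normal -0.865 -0.345 0.365
  outer loop
   vertex 1.9 0.5 1.5
   vertex 2.0 1.2 2.4
   vertex 0.2 3.7 0.5
  endloop
 endfacet
 facet normal 0.257 0.955 -0.147
  outer loop
   vertex 4.7 4.4 4.0
   vertex 3.9 4.2 1.3
   vertex 4.1 4.7 4.9
  endloop
 endfacet
 facet normal 0.870 0.401 -0.287
  outer loop
   vertex 4.7 4.4 4.0
   vertex 4.4 2.4 0.3
   vertex 3.9 4.2 1.3
  endloop
 endfacet
 facet normal 0.790 -0.179 0.586
  outer loop
   vertex 4.7 4.4 4.0
   vertex 4.1 4.7 4.9
   vertex 4.9 0.7 2.6
  endloop
 endfacet
 facet normal 0.985 0.105 -0.137
  outer loop
   vertex 4.7 4.4 4.0
   vertex 4.9 0.7 2.6
   vertex 4.4 2.4 0.3
  endloop
 endfacet
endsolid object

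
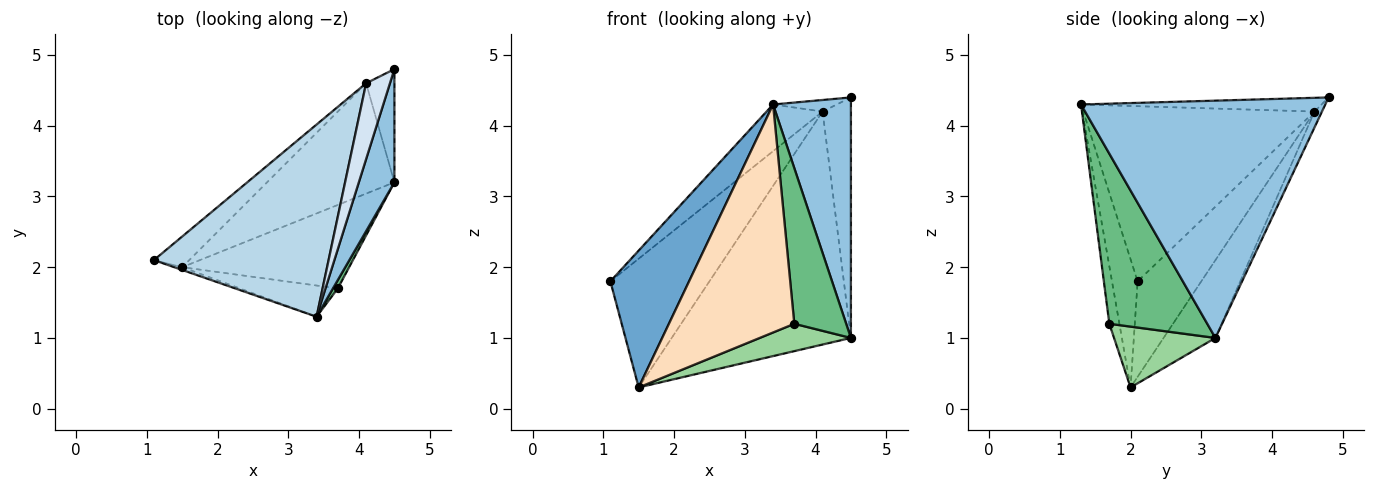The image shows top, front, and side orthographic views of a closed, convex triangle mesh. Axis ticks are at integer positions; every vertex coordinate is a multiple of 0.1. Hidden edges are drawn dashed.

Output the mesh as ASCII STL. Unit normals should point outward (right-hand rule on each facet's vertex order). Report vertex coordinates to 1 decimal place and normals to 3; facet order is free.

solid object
 facet normal -0.310 -0.951 -0.019
  outer loop
   vertex 1.5 2.0 0.3
   vertex 3.4 1.3 4.3
   vertex 1.1 2.1 1.8
  endloop
 endfacet
 facet normal 0.943 -0.300 0.141
  outer loop
   vertex 4.5 3.2 1.0
   vertex 4.5 4.8 4.4
   vertex 3.4 1.3 4.3
  endloop
 endfacet
 facet normal -0.698 0.169 0.696
  outer loop
   vertex 4.1 4.6 4.2
   vertex 1.1 2.1 1.8
   vertex 3.4 1.3 4.3
  endloop
 endfacet
 facet normal -0.495 0.131 0.859
  outer loop
   vertex 4.1 4.6 4.2
   vertex 3.4 1.3 4.3
   vertex 4.5 4.8 4.4
  endloop
 endfacet
 facet normal -0.530 0.825 -0.196
  outer loop
   vertex 4.1 4.6 4.2
   vertex 1.5 2.0 0.3
   vertex 1.1 2.1 1.8
  endloop
 endfacet
 facet normal -0.233 0.880 -0.414
  outer loop
   vertex 4.1 4.6 4.2
   vertex 4.5 4.8 4.4
   vertex 4.5 3.2 1.0
  endloop
 endfacet
 facet normal -0.253 0.874 -0.414
  outer loop
   vertex 4.1 4.6 4.2
   vertex 4.5 3.2 1.0
   vertex 1.5 2.0 0.3
  endloop
 endfacet
 facet normal -0.079 -0.988 -0.135
  outer loop
   vertex 3.7 1.7 1.2
   vertex 3.4 1.3 4.3
   vertex 1.5 2.0 0.3
  endloop
 endfacet
 facet normal 0.883 -0.468 0.025
  outer loop
   vertex 3.7 1.7 1.2
   vertex 4.5 3.2 1.0
   vertex 3.4 1.3 4.3
  endloop
 endfacet
 facet normal 0.327 -0.294 -0.898
  outer loop
   vertex 3.7 1.7 1.2
   vertex 1.5 2.0 0.3
   vertex 4.5 3.2 1.0
  endloop
 endfacet
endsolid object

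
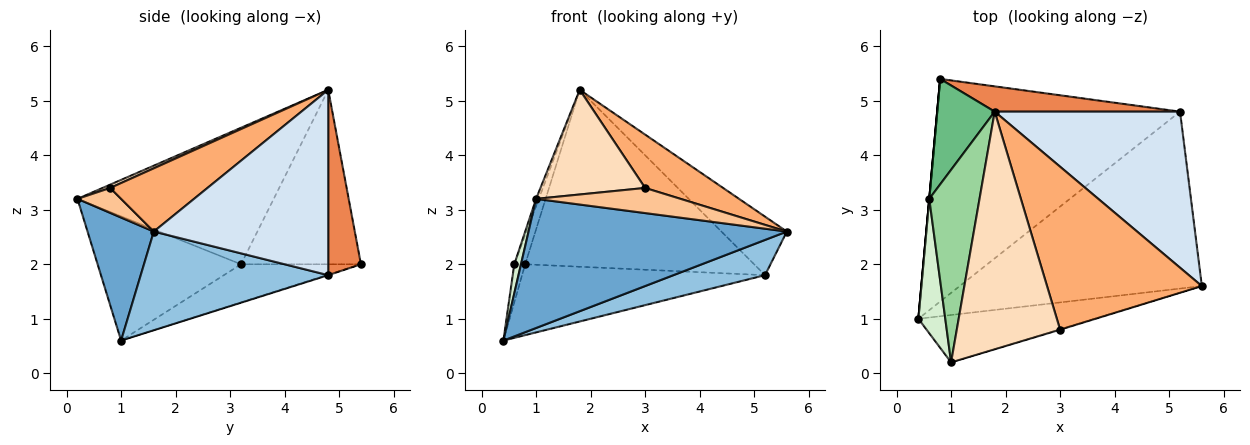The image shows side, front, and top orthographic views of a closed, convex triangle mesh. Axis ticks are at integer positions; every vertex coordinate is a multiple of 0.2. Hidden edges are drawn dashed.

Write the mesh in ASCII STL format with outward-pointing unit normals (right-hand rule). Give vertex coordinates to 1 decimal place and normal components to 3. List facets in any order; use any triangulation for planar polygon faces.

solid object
 facet normal 0.234 -0.913 -0.335
  outer loop
   vertex 1.0 0.2 3.2
   vertex 0.4 1.0 0.6
   vertex 5.6 1.6 2.6
  endloop
 endfacet
 facet normal 0.371 -0.181 -0.911
  outer loop
   vertex 5.2 4.8 1.8
   vertex 5.6 1.6 2.6
   vertex 0.4 1.0 0.6
  endloop
 endfacet
 facet normal -0.002 0.303 -0.953
  outer loop
   vertex 5.2 4.8 1.8
   vertex 0.4 1.0 0.6
   vertex 0.8 5.4 2.0
  endloop
 endfacet
 facet normal 0.683 0.256 0.683
  outer loop
   vertex 5.2 4.8 1.8
   vertex 1.8 4.8 5.2
   vertex 5.6 1.6 2.6
  endloop
 endfacet
 facet normal 0.140 0.980 0.140
  outer loop
   vertex 5.2 4.8 1.8
   vertex 0.8 5.4 2.0
   vertex 1.8 4.8 5.2
  endloop
 endfacet
 facet normal 0.362 -0.290 0.886
  outer loop
   vertex 3.0 0.8 3.4
   vertex 5.6 1.6 2.6
   vertex 1.8 4.8 5.2
  endloop
 endfacet
 facet normal 0.289 -0.957 -0.018
  outer loop
   vertex 3.0 0.8 3.4
   vertex 1.0 0.2 3.2
   vertex 5.6 1.6 2.6
  endloop
 endfacet
 facet normal 0.029 -0.403 0.915
  outer loop
   vertex 3.0 0.8 3.4
   vertex 1.8 4.8 5.2
   vertex 1.0 0.2 3.2
  endloop
 endfacet
 facet normal -0.946 0.086 0.312
  outer loop
   vertex 0.6 3.2 2.0
   vertex 1.8 4.8 5.2
   vertex 0.8 5.4 2.0
  endloop
 endfacet
 facet normal -0.938 0.013 0.345
  outer loop
   vertex 0.6 3.2 2.0
   vertex 1.0 0.2 3.2
   vertex 1.8 4.8 5.2
  endloop
 endfacet
 facet normal -0.996 0.091 0.000
  outer loop
   vertex 0.6 3.2 2.0
   vertex 0.8 5.4 2.0
   vertex 0.4 1.0 0.6
  endloop
 endfacet
 facet normal -0.976 -0.046 0.211
  outer loop
   vertex 0.6 3.2 2.0
   vertex 0.4 1.0 0.6
   vertex 1.0 0.2 3.2
  endloop
 endfacet
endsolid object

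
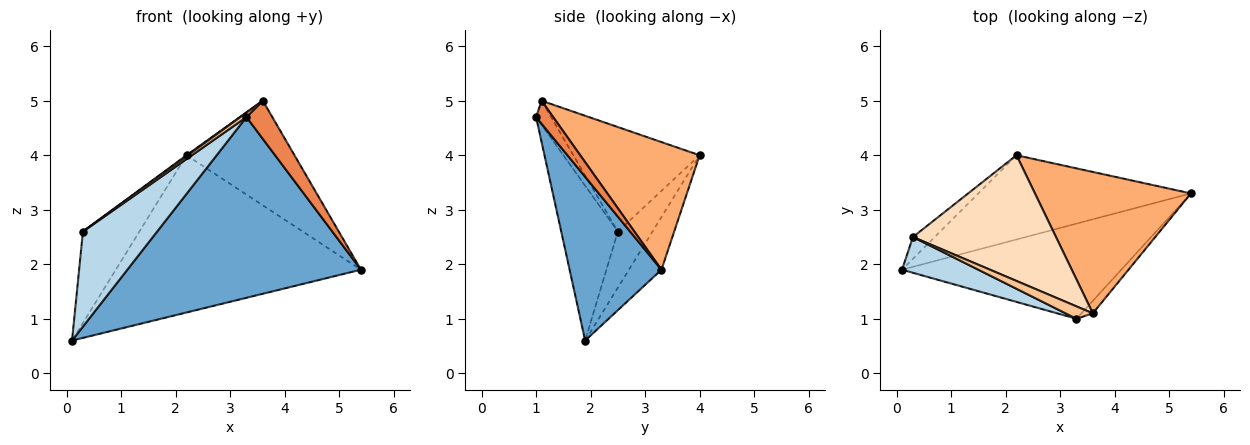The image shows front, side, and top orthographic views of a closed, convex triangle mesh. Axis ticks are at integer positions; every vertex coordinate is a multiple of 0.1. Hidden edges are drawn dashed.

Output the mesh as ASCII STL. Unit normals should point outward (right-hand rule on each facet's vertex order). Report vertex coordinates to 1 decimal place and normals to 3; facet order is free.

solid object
 facet normal 0.329 -0.836 -0.440
  outer loop
   vertex 3.3 1.0 4.7
   vertex 0.1 1.9 0.6
   vertex 5.4 3.3 1.9
  endloop
 endfacet
 facet normal -0.116 0.876 -0.469
  outer loop
   vertex 2.2 4.0 4.0
   vertex 5.4 3.3 1.9
   vertex 0.1 1.9 0.6
  endloop
 endfacet
 facet normal -0.581 -0.762 0.287
  outer loop
   vertex 0.3 2.5 2.6
   vertex 0.1 1.9 0.6
   vertex 3.3 1.0 4.7
  endloop
 endfacet
 facet normal -0.513 0.835 -0.199
  outer loop
   vertex 0.3 2.5 2.6
   vertex 2.2 4.0 4.0
   vertex 0.1 1.9 0.6
  endloop
 endfacet
 facet normal 0.531 -0.805 -0.263
  outer loop
   vertex 3.6 1.1 5.0
   vertex 3.3 1.0 4.7
   vertex 5.4 3.3 1.9
  endloop
 endfacet
 facet normal 0.549 0.497 0.672
  outer loop
   vertex 3.6 1.1 5.0
   vertex 5.4 3.3 1.9
   vertex 2.2 4.0 4.0
  endloop
 endfacet
 facet normal -0.638 -0.261 0.725
  outer loop
   vertex 3.6 1.1 5.0
   vertex 0.3 2.5 2.6
   vertex 3.3 1.0 4.7
  endloop
 endfacet
 facet normal -0.590 -0.006 0.807
  outer loop
   vertex 3.6 1.1 5.0
   vertex 2.2 4.0 4.0
   vertex 0.3 2.5 2.6
  endloop
 endfacet
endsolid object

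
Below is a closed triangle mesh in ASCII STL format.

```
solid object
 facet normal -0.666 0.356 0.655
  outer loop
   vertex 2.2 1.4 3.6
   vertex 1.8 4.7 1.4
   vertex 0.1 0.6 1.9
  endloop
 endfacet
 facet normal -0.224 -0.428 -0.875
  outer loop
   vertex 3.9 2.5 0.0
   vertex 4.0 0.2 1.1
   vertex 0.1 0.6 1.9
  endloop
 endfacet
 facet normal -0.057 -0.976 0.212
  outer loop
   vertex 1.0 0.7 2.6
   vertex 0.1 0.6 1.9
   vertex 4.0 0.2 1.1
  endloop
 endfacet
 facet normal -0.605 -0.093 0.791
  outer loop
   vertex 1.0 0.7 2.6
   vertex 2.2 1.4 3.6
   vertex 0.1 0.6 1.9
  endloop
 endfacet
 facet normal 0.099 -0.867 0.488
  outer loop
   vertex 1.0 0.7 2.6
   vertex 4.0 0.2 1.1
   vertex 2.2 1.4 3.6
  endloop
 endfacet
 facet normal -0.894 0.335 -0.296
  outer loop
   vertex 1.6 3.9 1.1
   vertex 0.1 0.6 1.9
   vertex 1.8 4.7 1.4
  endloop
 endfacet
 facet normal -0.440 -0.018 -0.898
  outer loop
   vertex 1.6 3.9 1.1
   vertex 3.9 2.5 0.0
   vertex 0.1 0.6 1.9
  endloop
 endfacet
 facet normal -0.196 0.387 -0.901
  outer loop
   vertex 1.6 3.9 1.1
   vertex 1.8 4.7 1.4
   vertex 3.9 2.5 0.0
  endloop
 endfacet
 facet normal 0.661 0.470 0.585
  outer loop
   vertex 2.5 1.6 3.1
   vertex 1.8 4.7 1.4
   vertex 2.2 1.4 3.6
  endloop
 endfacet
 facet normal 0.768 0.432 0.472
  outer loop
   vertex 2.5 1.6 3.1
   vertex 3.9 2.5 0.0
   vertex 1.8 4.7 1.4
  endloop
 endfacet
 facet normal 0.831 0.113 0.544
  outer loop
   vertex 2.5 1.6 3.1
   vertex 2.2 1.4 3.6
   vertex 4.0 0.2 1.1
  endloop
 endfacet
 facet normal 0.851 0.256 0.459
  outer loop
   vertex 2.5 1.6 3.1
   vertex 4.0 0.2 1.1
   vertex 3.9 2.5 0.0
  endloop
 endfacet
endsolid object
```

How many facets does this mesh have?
12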